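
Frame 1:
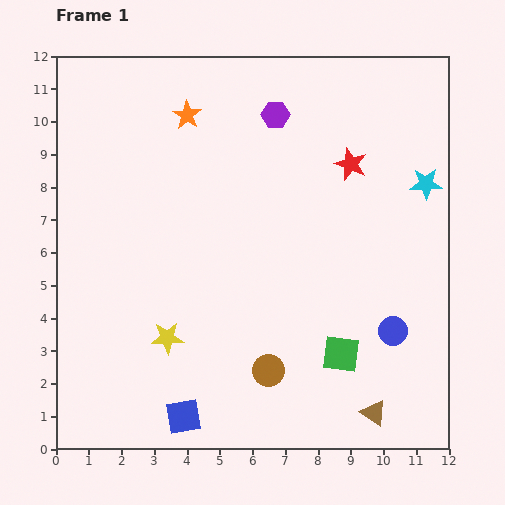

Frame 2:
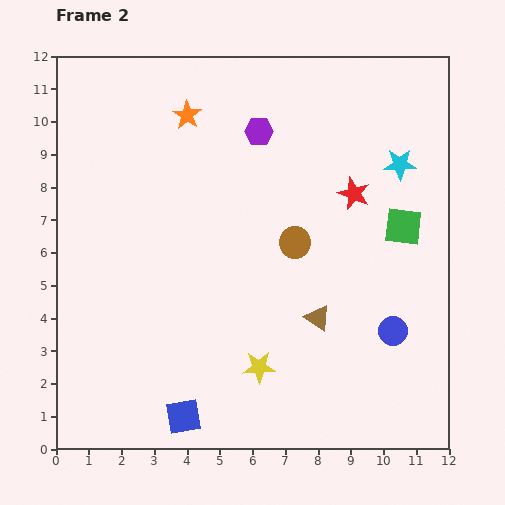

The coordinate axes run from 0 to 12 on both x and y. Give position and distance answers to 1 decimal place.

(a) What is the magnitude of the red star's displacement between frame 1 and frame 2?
0.9

The red star moved from (9.0, 8.7) to (9.1, 7.8), a distance of √(0.1² + 0.9²) ≈ 0.9.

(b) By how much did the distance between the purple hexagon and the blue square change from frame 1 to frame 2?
-0.6

Distance in frame 1: 9.6. Distance in frame 2: 9.0.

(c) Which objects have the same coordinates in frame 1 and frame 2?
the blue square, the blue circle, the orange star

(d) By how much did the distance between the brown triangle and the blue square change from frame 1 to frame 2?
-0.7

Distance in frame 1: 5.8. Distance in frame 2: 5.1.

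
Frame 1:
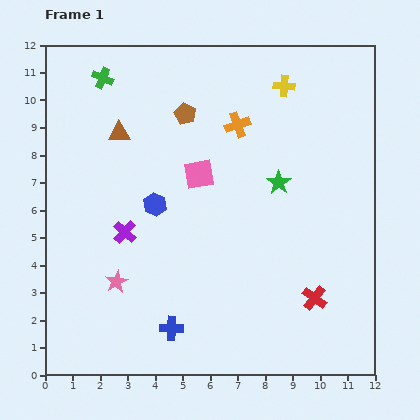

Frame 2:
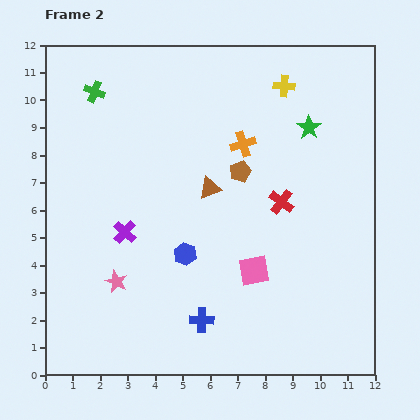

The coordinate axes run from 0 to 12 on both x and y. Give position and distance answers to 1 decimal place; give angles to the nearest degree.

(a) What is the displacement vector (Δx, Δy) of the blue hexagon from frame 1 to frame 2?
(1.1, -1.8)

The blue hexagon was at (4.0, 6.2) in frame 1 and (5.1, 4.4) in frame 2.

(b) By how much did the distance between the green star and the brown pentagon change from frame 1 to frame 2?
-1.2

Distance in frame 1: 4.2. Distance in frame 2: 3.0.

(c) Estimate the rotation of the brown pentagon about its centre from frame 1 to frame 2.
24° clockwise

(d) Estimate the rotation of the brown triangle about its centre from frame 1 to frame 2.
20° counter-clockwise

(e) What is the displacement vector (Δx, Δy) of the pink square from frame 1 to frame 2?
(2.0, -3.5)

The pink square was at (5.6, 7.3) in frame 1 and (7.6, 3.8) in frame 2.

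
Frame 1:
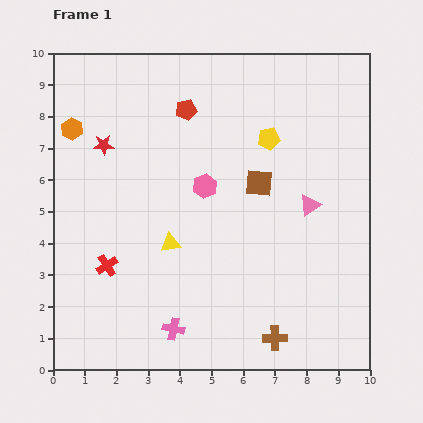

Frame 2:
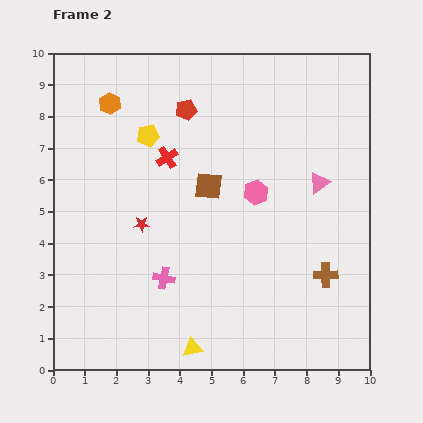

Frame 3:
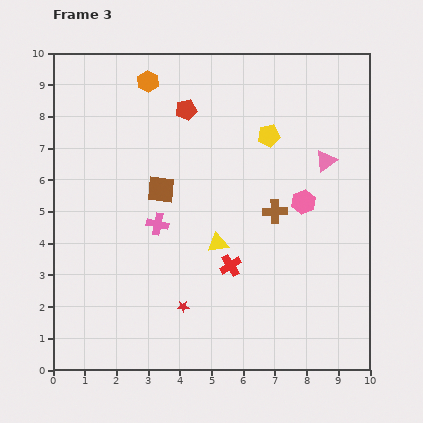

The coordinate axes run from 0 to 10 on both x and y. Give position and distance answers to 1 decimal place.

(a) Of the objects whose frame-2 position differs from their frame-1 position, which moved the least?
the pink triangle

(moved 0.8)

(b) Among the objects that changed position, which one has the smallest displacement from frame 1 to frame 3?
the yellow pentagon

(moved 0.1)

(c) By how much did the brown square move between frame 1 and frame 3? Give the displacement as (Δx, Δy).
(-3.1, -0.2)

The brown square was at (6.5, 5.9) in frame 1 and (3.4, 5.7) in frame 3.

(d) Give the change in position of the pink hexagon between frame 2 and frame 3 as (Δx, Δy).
(1.5, -0.3)

The pink hexagon was at (6.4, 5.6) in frame 2 and (7.9, 5.3) in frame 3.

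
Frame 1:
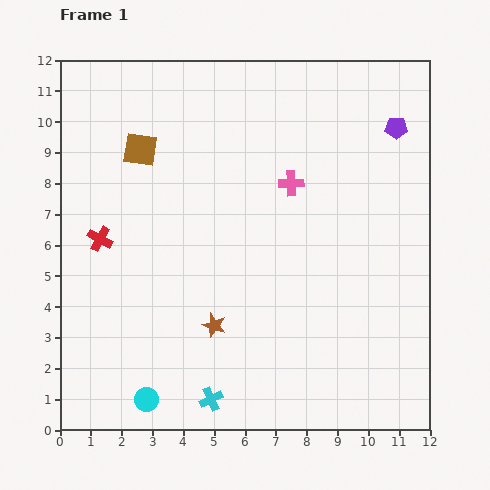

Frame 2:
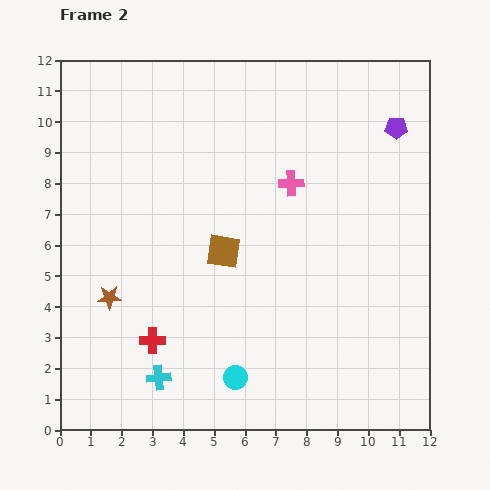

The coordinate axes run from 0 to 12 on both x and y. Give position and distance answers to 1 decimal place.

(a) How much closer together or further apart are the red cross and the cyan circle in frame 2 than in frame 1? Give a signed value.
-2.4

Distance in frame 1: 5.4. Distance in frame 2: 3.0.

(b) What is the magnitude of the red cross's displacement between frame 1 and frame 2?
3.7

The red cross moved from (1.3, 6.2) to (3.0, 2.9), a distance of √(1.7² + 3.3²) ≈ 3.7.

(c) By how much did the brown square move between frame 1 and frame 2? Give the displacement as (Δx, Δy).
(2.7, -3.3)

The brown square was at (2.6, 9.1) in frame 1 and (5.3, 5.8) in frame 2.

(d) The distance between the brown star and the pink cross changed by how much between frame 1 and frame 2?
+1.8

Distance in frame 1: 5.2. Distance in frame 2: 7.0.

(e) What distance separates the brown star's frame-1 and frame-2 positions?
3.5

The brown star moved from (5.0, 3.4) to (1.6, 4.3), a distance of √(3.4² + 0.9²) ≈ 3.5.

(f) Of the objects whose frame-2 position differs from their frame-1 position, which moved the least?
the cyan cross

(moved 1.8)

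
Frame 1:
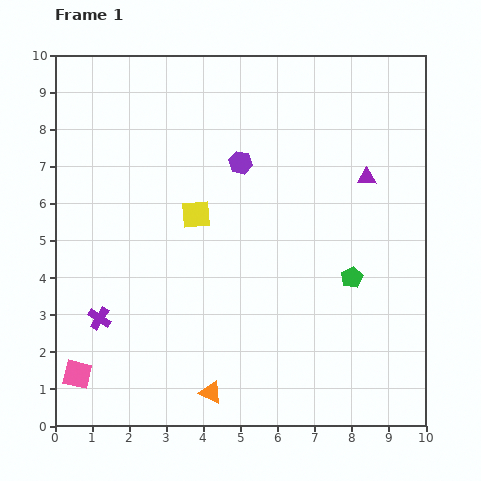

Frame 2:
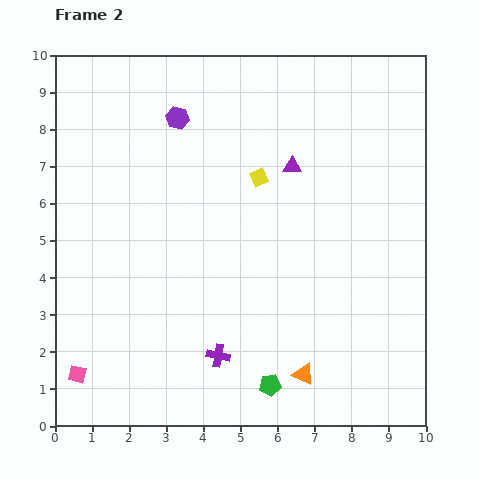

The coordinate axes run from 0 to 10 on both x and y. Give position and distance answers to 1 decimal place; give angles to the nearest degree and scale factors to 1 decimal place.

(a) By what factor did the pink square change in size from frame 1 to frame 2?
0.6×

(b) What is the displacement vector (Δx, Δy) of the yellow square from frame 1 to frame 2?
(1.7, 1.0)

The yellow square was at (3.8, 5.7) in frame 1 and (5.5, 6.7) in frame 2.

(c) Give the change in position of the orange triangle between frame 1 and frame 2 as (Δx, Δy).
(2.5, 0.5)

The orange triangle was at (4.2, 0.9) in frame 1 and (6.7, 1.4) in frame 2.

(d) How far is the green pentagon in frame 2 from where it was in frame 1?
3.6

The green pentagon moved from (8.0, 4.0) to (5.8, 1.1), a distance of √(2.2² + 2.9²) ≈ 3.6.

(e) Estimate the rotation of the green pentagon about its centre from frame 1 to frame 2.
19° clockwise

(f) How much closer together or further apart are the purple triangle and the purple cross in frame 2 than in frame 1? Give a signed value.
-2.6

Distance in frame 1: 8.1. Distance in frame 2: 5.5.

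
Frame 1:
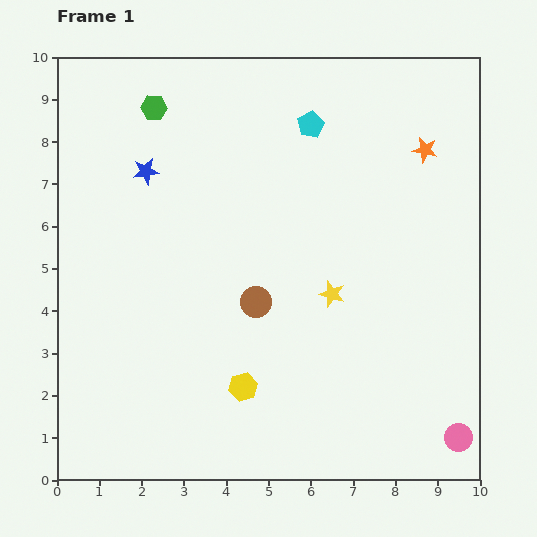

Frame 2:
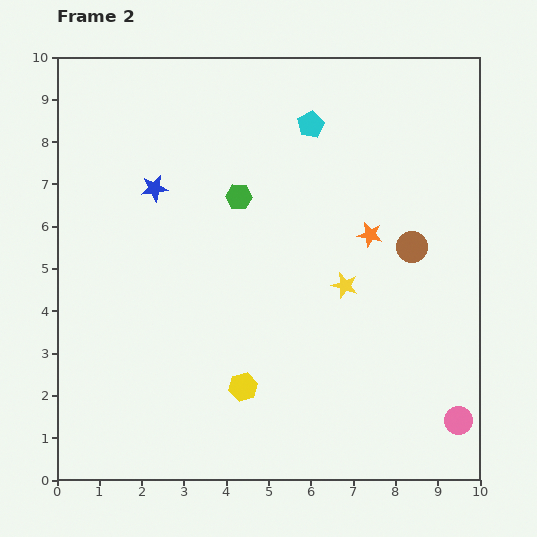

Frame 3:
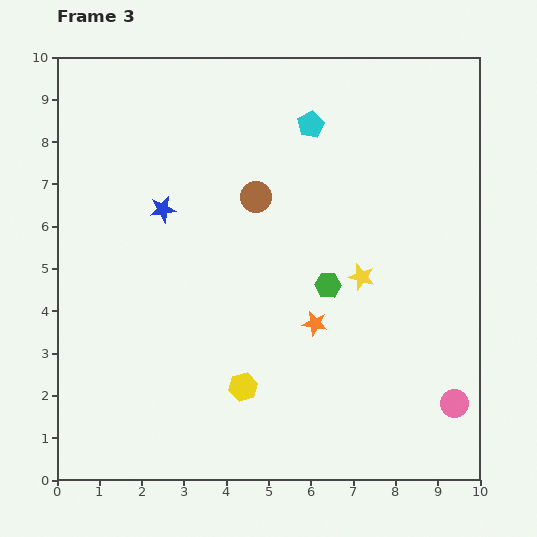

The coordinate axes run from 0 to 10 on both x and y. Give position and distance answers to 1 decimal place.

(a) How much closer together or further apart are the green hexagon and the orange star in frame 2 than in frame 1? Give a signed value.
-3.3

Distance in frame 1: 6.5. Distance in frame 2: 3.2.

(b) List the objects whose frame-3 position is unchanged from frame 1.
the yellow hexagon, the cyan pentagon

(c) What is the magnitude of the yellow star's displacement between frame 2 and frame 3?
0.4

The yellow star moved from (6.8, 4.6) to (7.2, 4.8), a distance of √(0.4² + 0.2²) ≈ 0.4.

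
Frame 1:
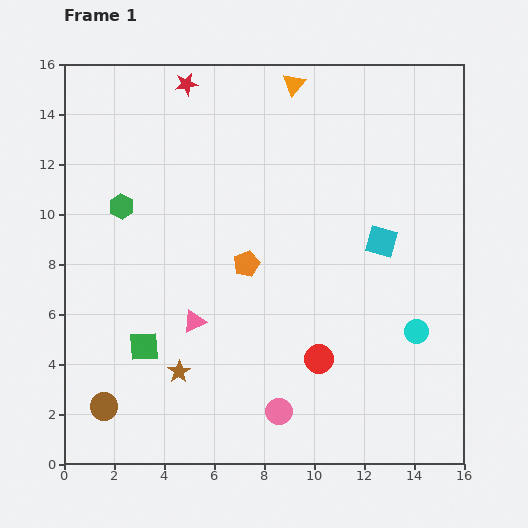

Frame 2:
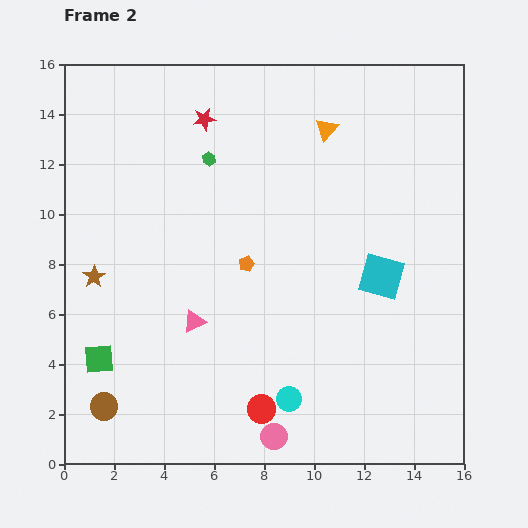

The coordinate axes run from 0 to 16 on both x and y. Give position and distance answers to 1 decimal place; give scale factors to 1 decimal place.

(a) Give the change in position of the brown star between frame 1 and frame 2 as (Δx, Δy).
(-3.4, 3.8)

The brown star was at (4.6, 3.7) in frame 1 and (1.2, 7.5) in frame 2.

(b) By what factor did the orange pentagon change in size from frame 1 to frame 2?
0.6×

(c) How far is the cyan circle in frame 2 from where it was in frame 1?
5.8

The cyan circle moved from (14.1, 5.3) to (9.0, 2.6), a distance of √(5.1² + 2.7²) ≈ 5.8.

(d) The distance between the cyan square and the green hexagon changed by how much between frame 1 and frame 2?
-2.2

Distance in frame 1: 10.5. Distance in frame 2: 8.3.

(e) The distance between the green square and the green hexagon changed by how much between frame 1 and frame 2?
+3.4

Distance in frame 1: 5.7. Distance in frame 2: 9.1.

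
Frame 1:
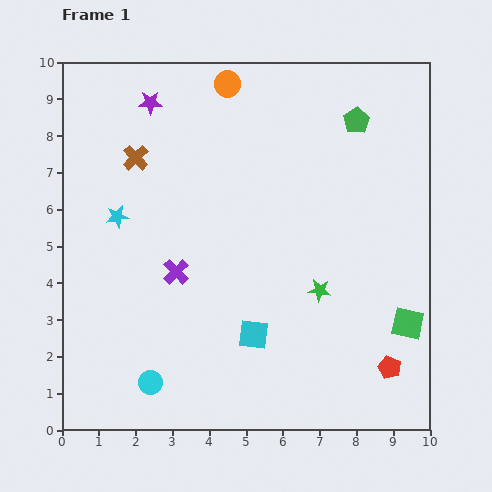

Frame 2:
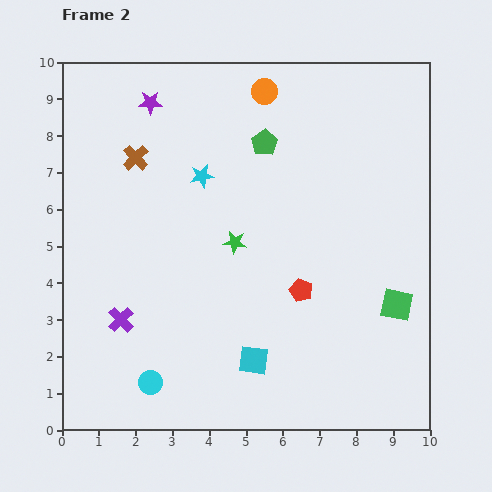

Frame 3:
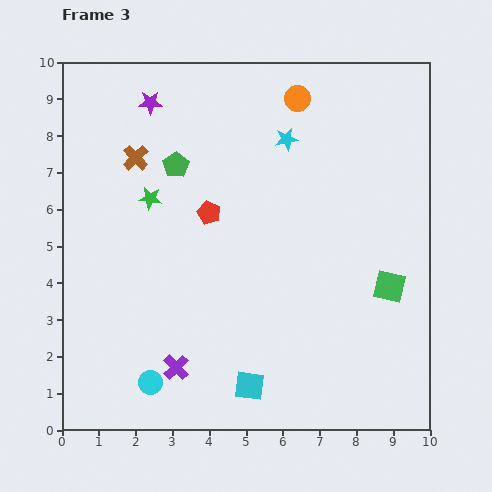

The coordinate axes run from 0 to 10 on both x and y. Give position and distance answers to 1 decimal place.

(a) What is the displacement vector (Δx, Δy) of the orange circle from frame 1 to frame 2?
(1.0, -0.2)

The orange circle was at (4.5, 9.4) in frame 1 and (5.5, 9.2) in frame 2.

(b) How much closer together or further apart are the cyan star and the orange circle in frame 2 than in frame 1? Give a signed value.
-1.8

Distance in frame 1: 4.7. Distance in frame 2: 2.9.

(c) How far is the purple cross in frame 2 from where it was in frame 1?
2.0

The purple cross moved from (3.1, 4.3) to (1.6, 3.0), a distance of √(1.5² + 1.3²) ≈ 2.0.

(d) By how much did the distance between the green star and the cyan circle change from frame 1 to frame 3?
-0.2

Distance in frame 1: 5.2. Distance in frame 3: 5.0.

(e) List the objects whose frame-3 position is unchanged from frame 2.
the brown cross, the cyan circle, the purple star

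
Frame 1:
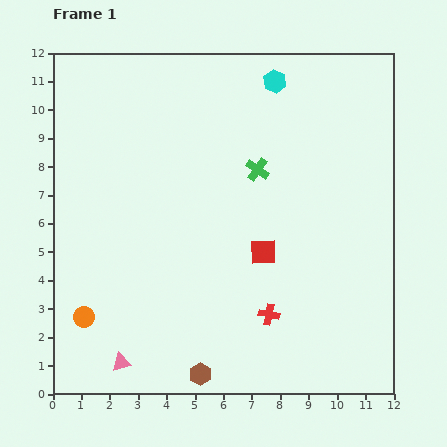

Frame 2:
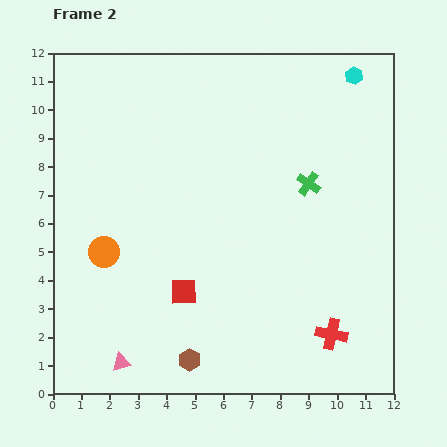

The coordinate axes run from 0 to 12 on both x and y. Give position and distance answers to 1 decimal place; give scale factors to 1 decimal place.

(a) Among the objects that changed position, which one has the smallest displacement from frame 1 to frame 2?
the brown hexagon

(moved 0.6)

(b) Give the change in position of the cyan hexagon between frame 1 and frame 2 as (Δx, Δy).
(2.8, 0.2)

The cyan hexagon was at (7.8, 11.0) in frame 1 and (10.6, 11.2) in frame 2.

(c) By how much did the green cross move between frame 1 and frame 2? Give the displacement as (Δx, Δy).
(1.8, -0.5)

The green cross was at (7.2, 7.9) in frame 1 and (9.0, 7.4) in frame 2.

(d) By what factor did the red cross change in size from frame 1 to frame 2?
1.5×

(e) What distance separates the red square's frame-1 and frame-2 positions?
3.1

The red square moved from (7.4, 5.0) to (4.6, 3.6), a distance of √(2.8² + 1.4²) ≈ 3.1.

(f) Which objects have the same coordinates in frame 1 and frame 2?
the pink triangle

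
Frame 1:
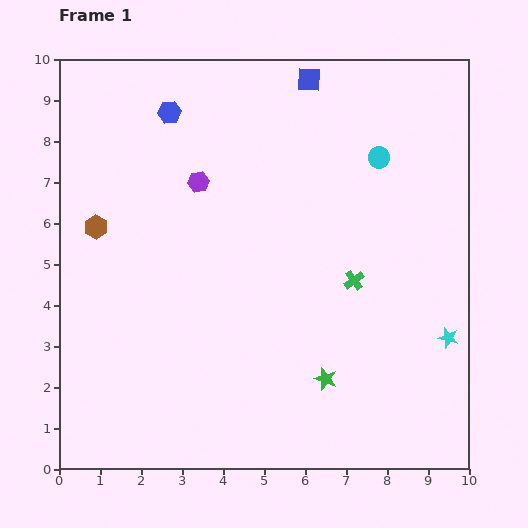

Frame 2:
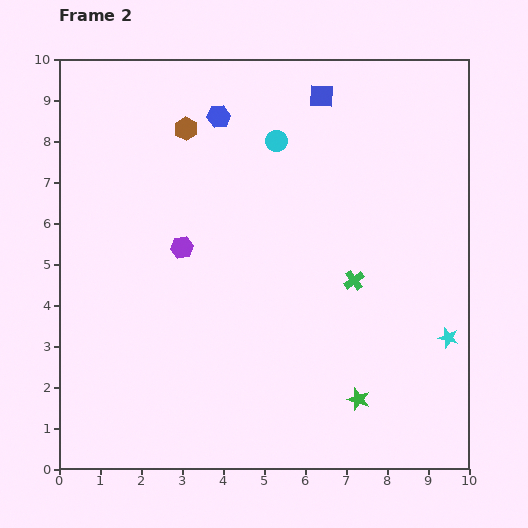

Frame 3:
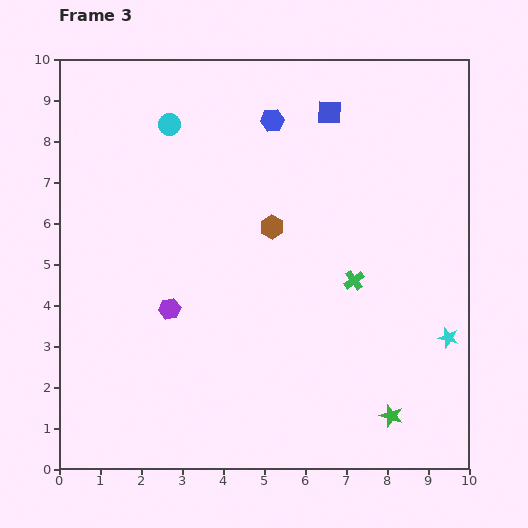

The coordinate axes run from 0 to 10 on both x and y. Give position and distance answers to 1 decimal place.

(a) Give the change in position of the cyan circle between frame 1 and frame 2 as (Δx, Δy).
(-2.5, 0.4)

The cyan circle was at (7.8, 7.6) in frame 1 and (5.3, 8.0) in frame 2.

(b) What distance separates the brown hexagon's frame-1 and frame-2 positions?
3.3

The brown hexagon moved from (0.9, 5.9) to (3.1, 8.3), a distance of √(2.2² + 2.4²) ≈ 3.3.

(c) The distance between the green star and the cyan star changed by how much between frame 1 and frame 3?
-0.8

Distance in frame 1: 3.2. Distance in frame 3: 2.4.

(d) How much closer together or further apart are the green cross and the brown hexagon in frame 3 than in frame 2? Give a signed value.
-3.1

Distance in frame 2: 5.5. Distance in frame 3: 2.4.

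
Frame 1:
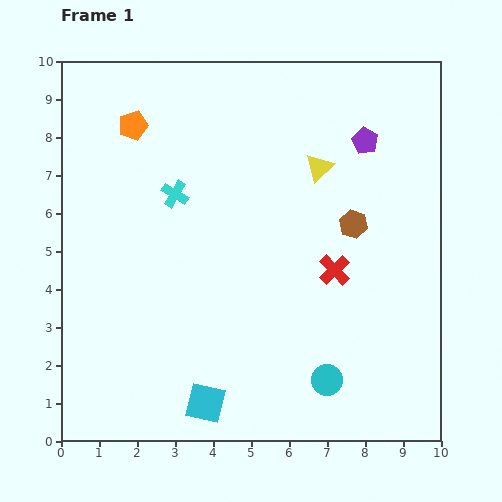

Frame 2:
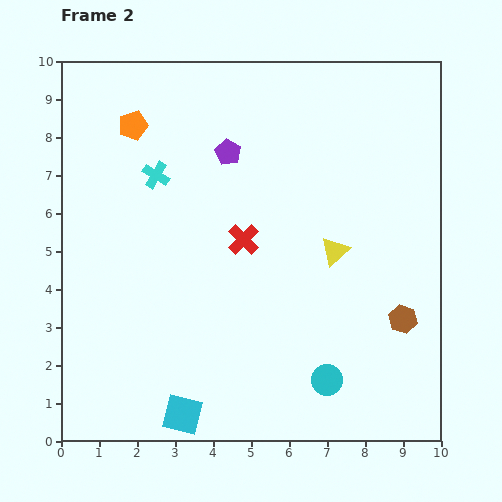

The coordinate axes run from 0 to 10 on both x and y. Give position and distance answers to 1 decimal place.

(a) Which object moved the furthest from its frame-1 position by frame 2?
the purple pentagon

(moved 3.6; next 2.8)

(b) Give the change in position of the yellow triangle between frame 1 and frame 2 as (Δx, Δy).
(0.4, -2.2)

The yellow triangle was at (6.8, 7.2) in frame 1 and (7.2, 5.0) in frame 2.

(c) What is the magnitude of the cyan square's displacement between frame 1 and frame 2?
0.7

The cyan square moved from (3.8, 1.0) to (3.2, 0.7), a distance of √(0.6² + 0.3²) ≈ 0.7.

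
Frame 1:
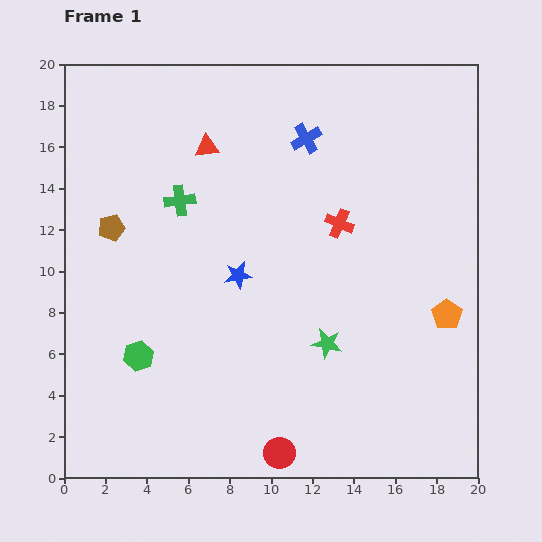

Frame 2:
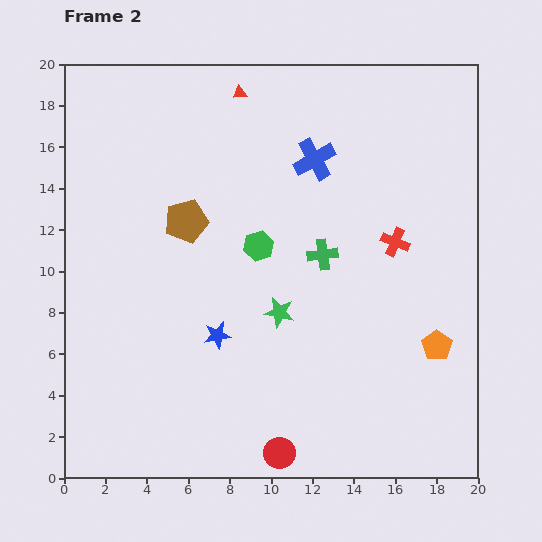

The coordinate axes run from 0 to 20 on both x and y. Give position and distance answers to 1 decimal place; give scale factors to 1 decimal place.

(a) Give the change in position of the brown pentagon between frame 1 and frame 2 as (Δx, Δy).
(3.6, 0.3)

The brown pentagon was at (2.3, 12.1) in frame 1 and (5.9, 12.4) in frame 2.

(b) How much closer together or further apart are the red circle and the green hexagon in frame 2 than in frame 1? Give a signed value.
+1.7

Distance in frame 1: 8.3. Distance in frame 2: 10.0.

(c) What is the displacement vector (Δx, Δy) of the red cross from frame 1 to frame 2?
(2.7, -0.9)

The red cross was at (13.3, 12.3) in frame 1 and (16.0, 11.4) in frame 2.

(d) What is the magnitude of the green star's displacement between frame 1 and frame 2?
2.7

The green star moved from (12.7, 6.5) to (10.4, 8.0), a distance of √(2.3² + 1.5²) ≈ 2.7.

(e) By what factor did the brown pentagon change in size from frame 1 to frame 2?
1.6×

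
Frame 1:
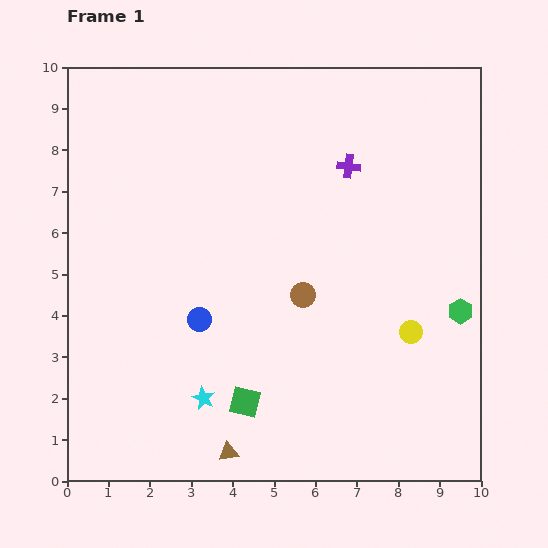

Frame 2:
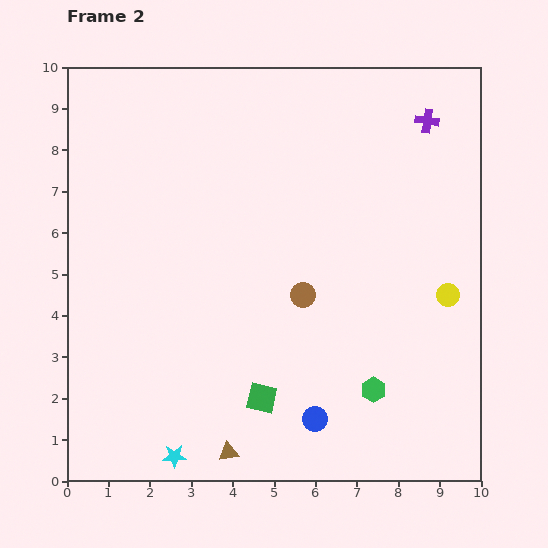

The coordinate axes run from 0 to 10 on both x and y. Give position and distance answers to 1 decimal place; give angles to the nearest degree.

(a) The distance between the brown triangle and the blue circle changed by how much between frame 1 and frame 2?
-1.1

Distance in frame 1: 3.3. Distance in frame 2: 2.2.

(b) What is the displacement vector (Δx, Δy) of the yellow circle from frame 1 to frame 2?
(0.9, 0.9)

The yellow circle was at (8.3, 3.6) in frame 1 and (9.2, 4.5) in frame 2.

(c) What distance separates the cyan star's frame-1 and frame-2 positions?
1.6

The cyan star moved from (3.3, 2.0) to (2.6, 0.6), a distance of √(0.7² + 1.4²) ≈ 1.6.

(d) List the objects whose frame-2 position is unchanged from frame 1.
the brown circle, the brown triangle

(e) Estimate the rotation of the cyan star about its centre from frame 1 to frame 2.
27° counter-clockwise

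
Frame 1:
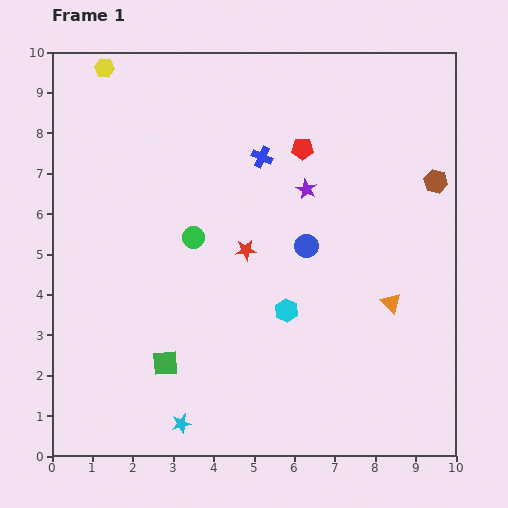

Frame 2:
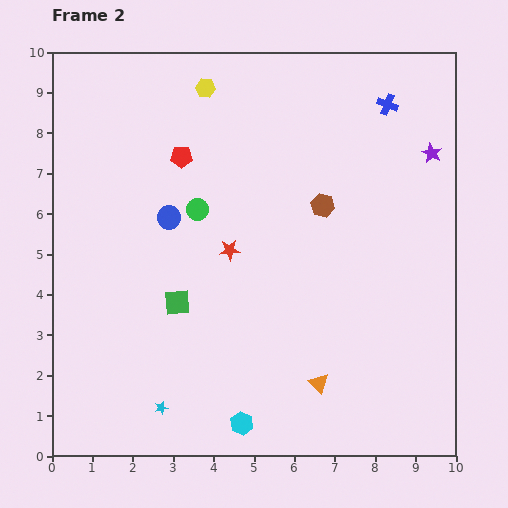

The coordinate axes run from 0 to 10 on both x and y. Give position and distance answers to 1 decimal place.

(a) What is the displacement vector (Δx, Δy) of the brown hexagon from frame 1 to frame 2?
(-2.8, -0.6)

The brown hexagon was at (9.5, 6.8) in frame 1 and (6.7, 6.2) in frame 2.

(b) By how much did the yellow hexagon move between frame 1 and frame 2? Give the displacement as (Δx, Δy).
(2.5, -0.5)

The yellow hexagon was at (1.3, 9.6) in frame 1 and (3.8, 9.1) in frame 2.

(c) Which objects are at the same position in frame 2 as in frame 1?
none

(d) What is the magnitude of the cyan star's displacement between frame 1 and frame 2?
0.6

The cyan star moved from (3.2, 0.8) to (2.7, 1.2), a distance of √(0.5² + 0.4²) ≈ 0.6.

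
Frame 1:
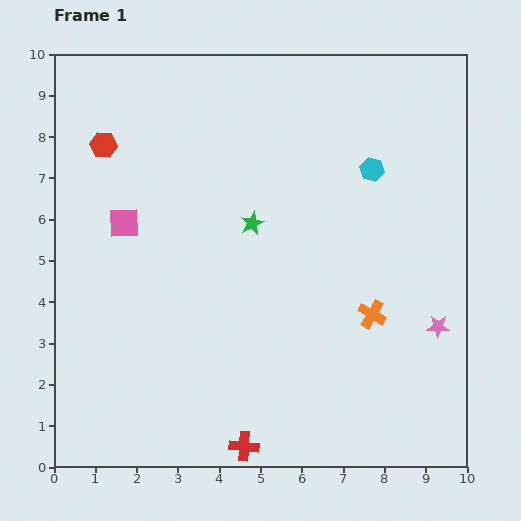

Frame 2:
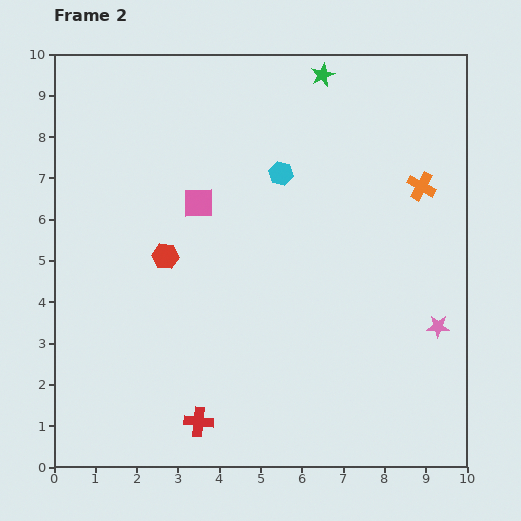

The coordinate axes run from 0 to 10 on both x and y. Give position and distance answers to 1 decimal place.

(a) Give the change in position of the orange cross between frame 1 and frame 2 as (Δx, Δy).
(1.2, 3.1)

The orange cross was at (7.7, 3.7) in frame 1 and (8.9, 6.8) in frame 2.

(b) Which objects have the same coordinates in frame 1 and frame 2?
the pink star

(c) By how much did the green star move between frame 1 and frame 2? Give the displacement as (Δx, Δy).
(1.7, 3.6)

The green star was at (4.8, 5.9) in frame 1 and (6.5, 9.5) in frame 2.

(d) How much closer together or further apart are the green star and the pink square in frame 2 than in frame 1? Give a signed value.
+1.2

Distance in frame 1: 3.1. Distance in frame 2: 4.3.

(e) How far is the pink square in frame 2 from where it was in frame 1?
1.9

The pink square moved from (1.7, 5.9) to (3.5, 6.4), a distance of √(1.8² + 0.5²) ≈ 1.9.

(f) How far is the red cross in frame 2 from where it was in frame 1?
1.3

The red cross moved from (4.6, 0.5) to (3.5, 1.1), a distance of √(1.1² + 0.6²) ≈ 1.3.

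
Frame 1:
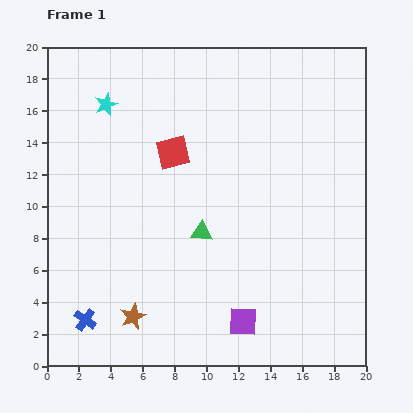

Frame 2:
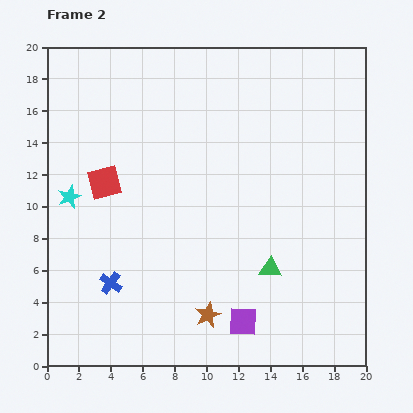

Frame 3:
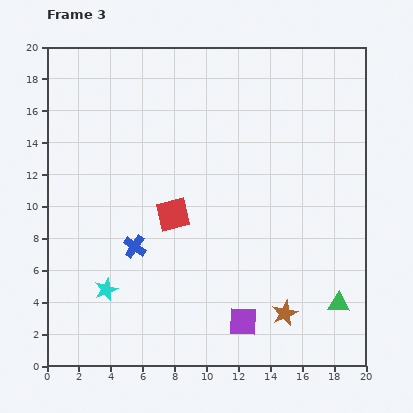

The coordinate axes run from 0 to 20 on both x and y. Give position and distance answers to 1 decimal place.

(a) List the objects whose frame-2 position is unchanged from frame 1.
the purple square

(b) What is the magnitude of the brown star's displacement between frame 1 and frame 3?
9.5

The brown star moved from (5.4, 3.1) to (14.9, 3.3), a distance of √(9.5² + 0.2²) ≈ 9.5.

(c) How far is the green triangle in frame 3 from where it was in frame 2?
4.8

The green triangle moved from (14.0, 6.1) to (18.3, 3.9), a distance of √(4.3² + 2.2²) ≈ 4.8.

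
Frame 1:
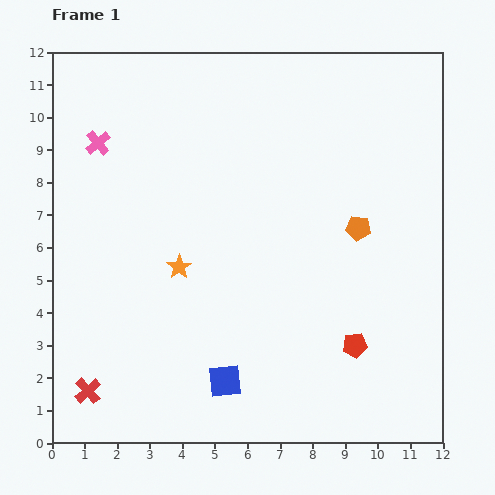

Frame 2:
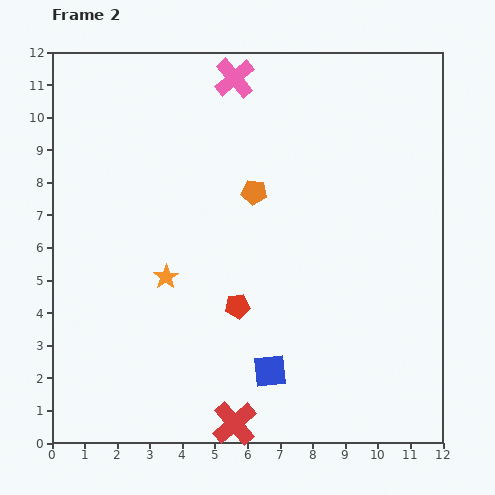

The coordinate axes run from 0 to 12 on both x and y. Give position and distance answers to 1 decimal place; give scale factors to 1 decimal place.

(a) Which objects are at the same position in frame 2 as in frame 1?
none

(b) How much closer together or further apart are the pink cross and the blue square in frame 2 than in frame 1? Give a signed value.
+0.8

Distance in frame 1: 8.3. Distance in frame 2: 9.1.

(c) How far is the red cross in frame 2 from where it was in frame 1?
4.6

The red cross moved from (1.1, 1.6) to (5.6, 0.6), a distance of √(4.5² + 1.0²) ≈ 4.6.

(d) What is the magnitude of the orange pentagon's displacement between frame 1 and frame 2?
3.4

The orange pentagon moved from (9.4, 6.6) to (6.2, 7.7), a distance of √(3.2² + 1.1²) ≈ 3.4.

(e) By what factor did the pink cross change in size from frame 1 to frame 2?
1.6×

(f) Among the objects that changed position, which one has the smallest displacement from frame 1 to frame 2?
the orange star

(moved 0.5)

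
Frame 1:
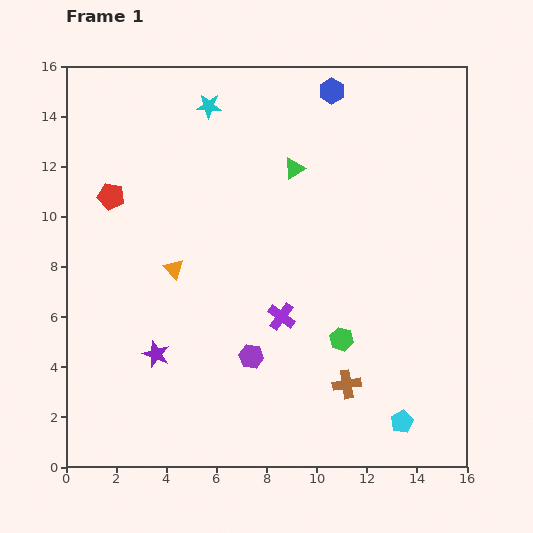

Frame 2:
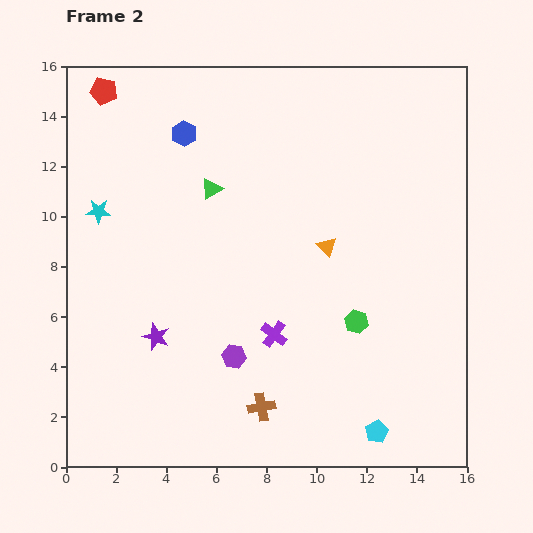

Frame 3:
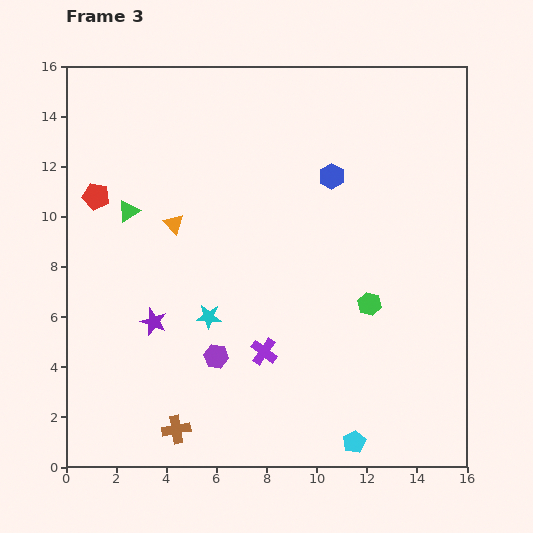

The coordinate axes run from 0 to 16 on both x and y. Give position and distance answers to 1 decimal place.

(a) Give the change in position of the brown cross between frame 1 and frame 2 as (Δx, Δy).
(-3.4, -0.9)

The brown cross was at (11.2, 3.3) in frame 1 and (7.8, 2.4) in frame 2.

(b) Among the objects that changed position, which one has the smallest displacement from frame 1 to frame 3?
the red pentagon

(moved 0.6)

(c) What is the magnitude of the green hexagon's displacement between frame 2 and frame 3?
0.9

The green hexagon moved from (11.6, 5.8) to (12.1, 6.5), a distance of √(0.5² + 0.7²) ≈ 0.9.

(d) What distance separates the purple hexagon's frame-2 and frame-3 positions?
0.7

The purple hexagon moved from (6.7, 4.4) to (6.0, 4.4), a distance of √(0.7² + 0.0²) ≈ 0.7.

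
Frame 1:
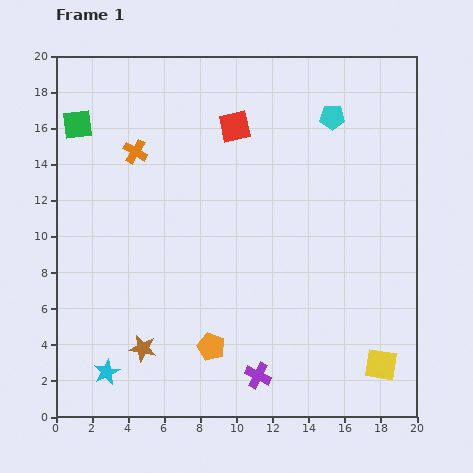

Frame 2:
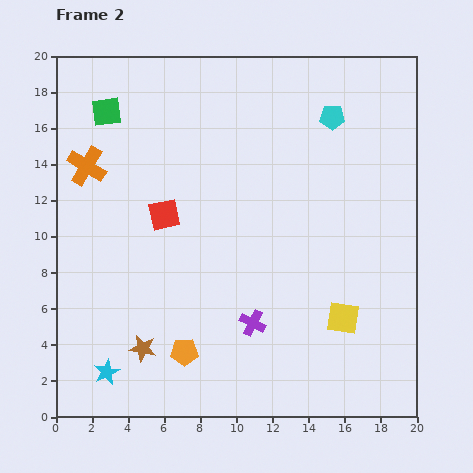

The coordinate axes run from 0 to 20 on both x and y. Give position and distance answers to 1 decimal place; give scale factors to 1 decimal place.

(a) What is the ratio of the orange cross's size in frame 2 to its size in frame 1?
1.6×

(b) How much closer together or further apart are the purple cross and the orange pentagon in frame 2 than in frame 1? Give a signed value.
+1.0

Distance in frame 1: 3.1. Distance in frame 2: 4.1.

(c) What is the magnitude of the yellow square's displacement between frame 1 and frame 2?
3.3

The yellow square moved from (18.0, 2.9) to (15.9, 5.5), a distance of √(2.1² + 2.6²) ≈ 3.3.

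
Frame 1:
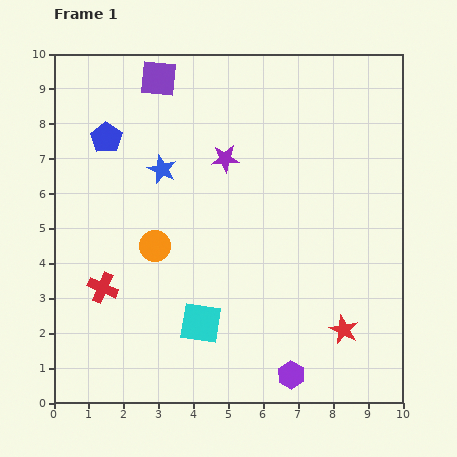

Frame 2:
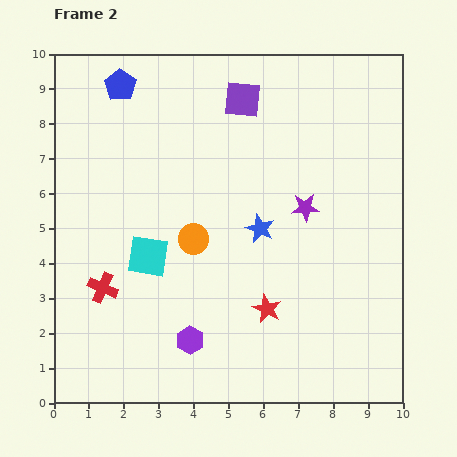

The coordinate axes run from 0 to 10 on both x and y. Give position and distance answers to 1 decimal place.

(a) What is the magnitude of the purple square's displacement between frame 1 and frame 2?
2.5

The purple square moved from (3.0, 9.3) to (5.4, 8.7), a distance of √(2.4² + 0.6²) ≈ 2.5.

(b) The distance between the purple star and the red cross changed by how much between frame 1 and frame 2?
+1.1

Distance in frame 1: 5.1. Distance in frame 2: 6.2.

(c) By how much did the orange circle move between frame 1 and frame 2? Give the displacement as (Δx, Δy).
(1.1, 0.2)

The orange circle was at (2.9, 4.5) in frame 1 and (4.0, 4.7) in frame 2.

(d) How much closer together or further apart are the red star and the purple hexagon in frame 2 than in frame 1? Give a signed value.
+0.4

Distance in frame 1: 2.0. Distance in frame 2: 2.4.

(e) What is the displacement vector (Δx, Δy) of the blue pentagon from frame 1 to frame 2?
(0.4, 1.5)

The blue pentagon was at (1.5, 7.6) in frame 1 and (1.9, 9.1) in frame 2.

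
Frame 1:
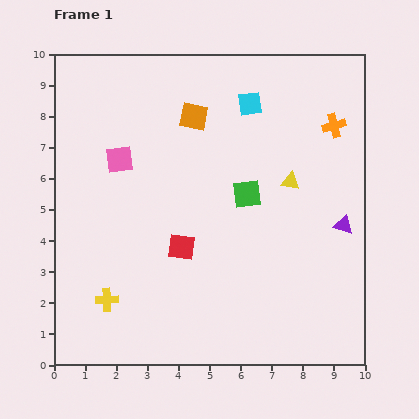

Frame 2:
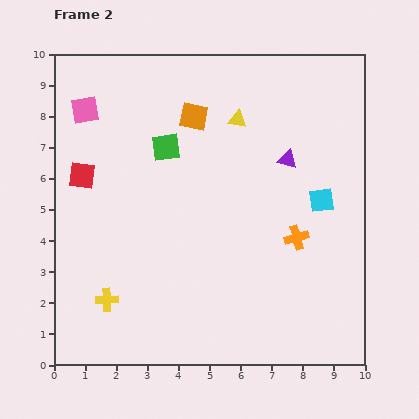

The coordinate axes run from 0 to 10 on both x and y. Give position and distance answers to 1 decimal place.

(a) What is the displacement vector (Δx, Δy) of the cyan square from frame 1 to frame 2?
(2.3, -3.1)

The cyan square was at (6.3, 8.4) in frame 1 and (8.6, 5.3) in frame 2.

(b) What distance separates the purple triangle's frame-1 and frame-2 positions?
2.8

The purple triangle moved from (9.3, 4.5) to (7.5, 6.6), a distance of √(1.8² + 2.1²) ≈ 2.8.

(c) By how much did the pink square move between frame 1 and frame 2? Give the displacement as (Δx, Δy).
(-1.1, 1.6)

The pink square was at (2.1, 6.6) in frame 1 and (1.0, 8.2) in frame 2.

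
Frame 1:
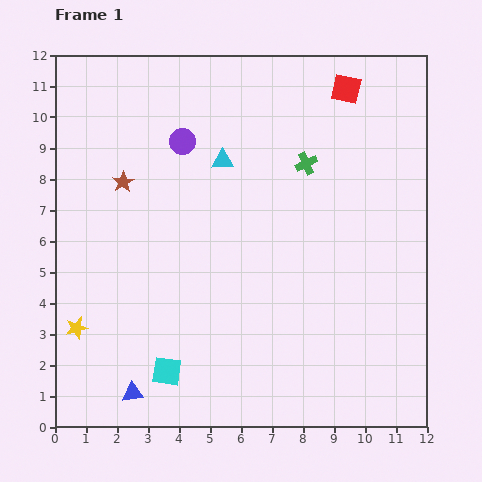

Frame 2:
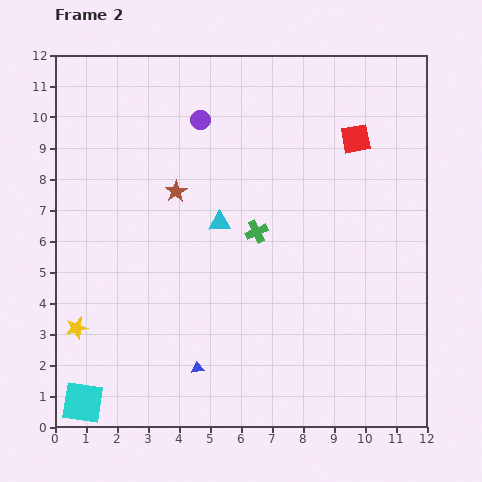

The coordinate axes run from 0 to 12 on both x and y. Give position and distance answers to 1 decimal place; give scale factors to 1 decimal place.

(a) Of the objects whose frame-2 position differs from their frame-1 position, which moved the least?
the purple circle

(moved 0.9)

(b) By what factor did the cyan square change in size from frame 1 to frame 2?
1.4×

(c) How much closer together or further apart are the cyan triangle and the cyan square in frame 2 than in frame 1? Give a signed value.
+0.3

Distance in frame 1: 7.0. Distance in frame 2: 7.3.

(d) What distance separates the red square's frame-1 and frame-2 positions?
1.6

The red square moved from (9.4, 10.9) to (9.7, 9.3), a distance of √(0.3² + 1.6²) ≈ 1.6.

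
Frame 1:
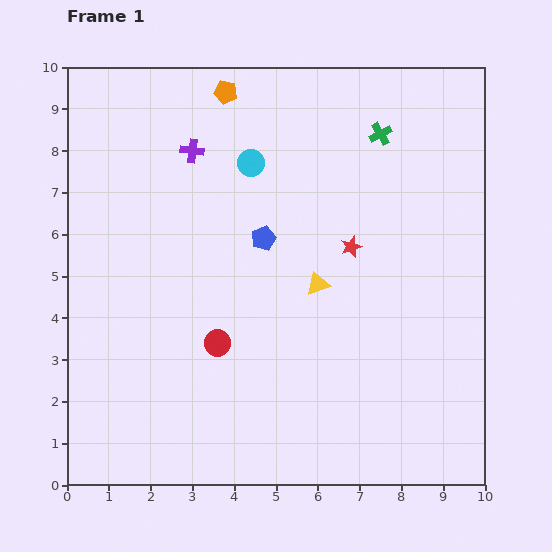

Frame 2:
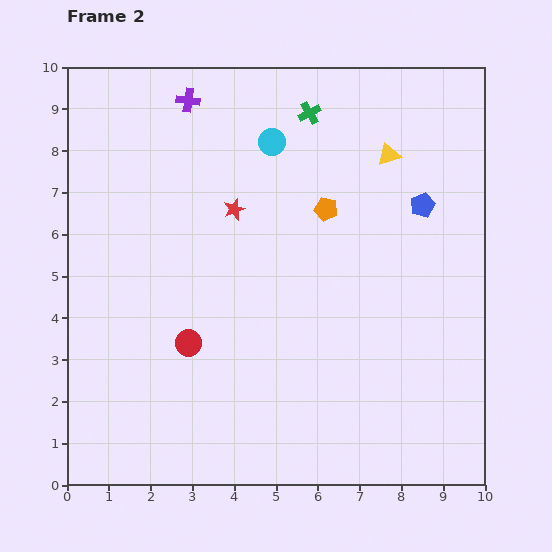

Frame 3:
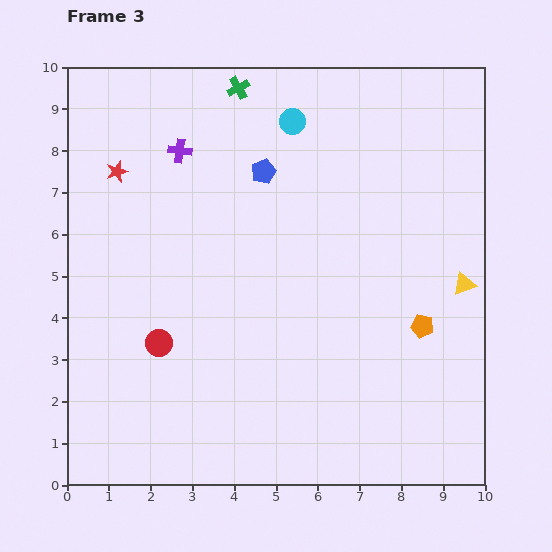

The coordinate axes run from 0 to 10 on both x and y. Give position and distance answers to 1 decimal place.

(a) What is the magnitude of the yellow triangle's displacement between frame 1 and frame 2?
3.5

The yellow triangle moved from (6.0, 4.8) to (7.7, 7.9), a distance of √(1.7² + 3.1²) ≈ 3.5.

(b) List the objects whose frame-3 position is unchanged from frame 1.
none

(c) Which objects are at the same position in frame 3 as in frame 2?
none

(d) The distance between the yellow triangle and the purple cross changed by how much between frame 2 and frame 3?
+2.5

Distance in frame 2: 5.0. Distance in frame 3: 7.5.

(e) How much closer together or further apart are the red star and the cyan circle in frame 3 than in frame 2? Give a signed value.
+2.6

Distance in frame 2: 1.8. Distance in frame 3: 4.4.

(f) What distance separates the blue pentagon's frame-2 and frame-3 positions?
3.9

The blue pentagon moved from (8.5, 6.7) to (4.7, 7.5), a distance of √(3.8² + 0.8²) ≈ 3.9.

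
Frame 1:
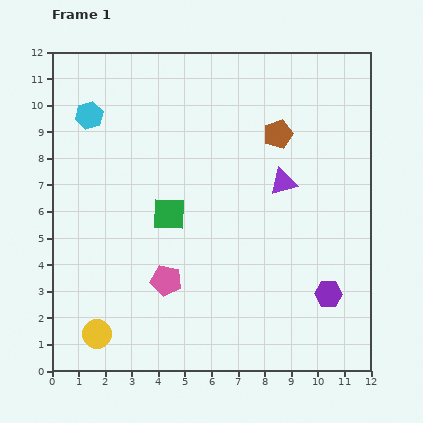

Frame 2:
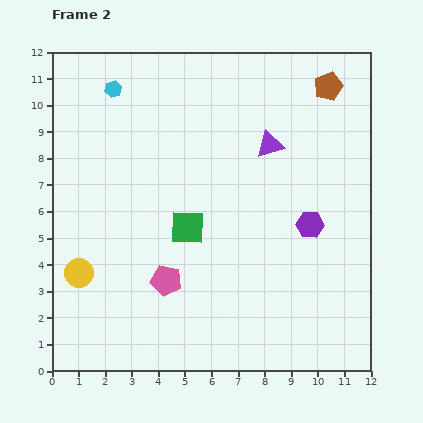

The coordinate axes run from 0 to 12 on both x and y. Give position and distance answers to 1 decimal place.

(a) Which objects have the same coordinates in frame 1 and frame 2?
the pink pentagon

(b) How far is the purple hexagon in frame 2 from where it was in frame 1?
2.7

The purple hexagon moved from (10.4, 2.9) to (9.7, 5.5), a distance of √(0.7² + 2.6²) ≈ 2.7.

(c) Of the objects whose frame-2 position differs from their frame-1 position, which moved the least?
the green square

(moved 0.9)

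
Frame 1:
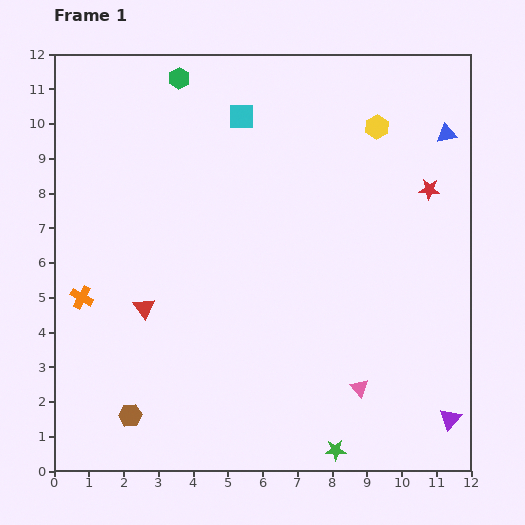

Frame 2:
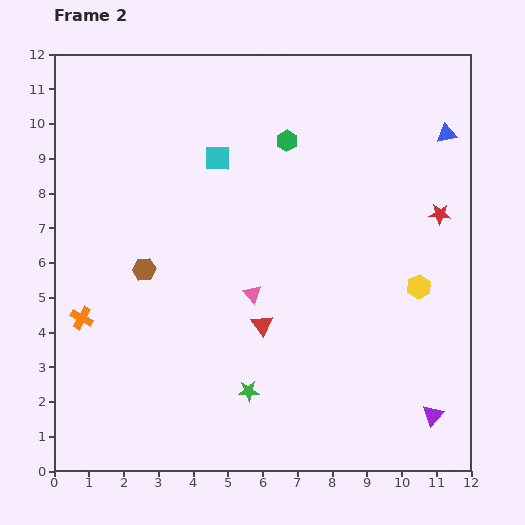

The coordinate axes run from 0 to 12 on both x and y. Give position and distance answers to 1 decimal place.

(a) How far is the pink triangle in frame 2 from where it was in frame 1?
4.1

The pink triangle moved from (8.8, 2.4) to (5.7, 5.1), a distance of √(3.1² + 2.7²) ≈ 4.1.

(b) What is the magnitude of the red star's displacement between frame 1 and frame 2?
0.8

The red star moved from (10.8, 8.1) to (11.1, 7.4), a distance of √(0.3² + 0.7²) ≈ 0.8.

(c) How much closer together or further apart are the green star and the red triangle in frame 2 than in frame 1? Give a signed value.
-5.0

Distance in frame 1: 6.9. Distance in frame 2: 1.9.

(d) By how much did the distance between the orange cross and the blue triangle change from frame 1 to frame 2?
+0.3

Distance in frame 1: 11.5. Distance in frame 2: 11.8.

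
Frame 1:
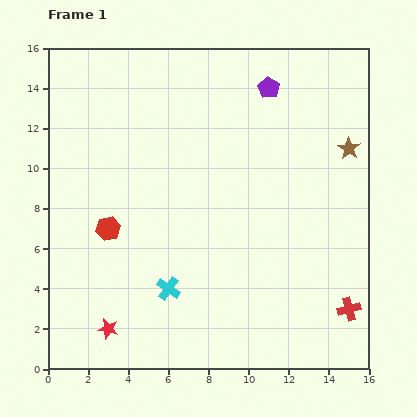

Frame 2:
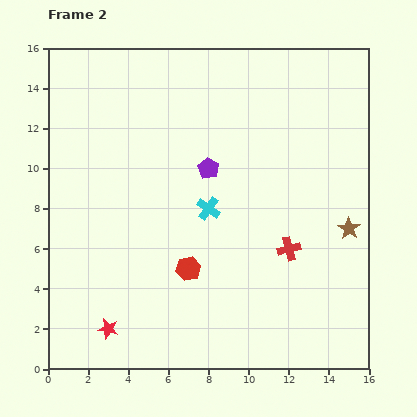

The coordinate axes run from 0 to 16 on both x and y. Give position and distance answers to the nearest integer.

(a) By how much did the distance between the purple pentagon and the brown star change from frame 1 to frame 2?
+3

Distance in frame 1: 5. Distance in frame 2: 8.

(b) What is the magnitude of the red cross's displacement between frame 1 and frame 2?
4

The red cross moved from (15, 3) to (12, 6), a distance of √(3² + 3²) ≈ 4.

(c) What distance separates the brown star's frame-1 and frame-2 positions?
4

The brown star moved from (15, 11) to (15, 7), a distance of √(0² + 4²) ≈ 4.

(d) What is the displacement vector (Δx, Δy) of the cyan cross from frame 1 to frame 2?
(2, 4)

The cyan cross was at (6, 4) in frame 1 and (8, 8) in frame 2.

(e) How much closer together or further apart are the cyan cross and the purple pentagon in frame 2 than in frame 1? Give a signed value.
-9

Distance in frame 1: 11. Distance in frame 2: 2.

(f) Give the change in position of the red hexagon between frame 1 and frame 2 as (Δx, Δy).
(4, -2)

The red hexagon was at (3, 7) in frame 1 and (7, 5) in frame 2.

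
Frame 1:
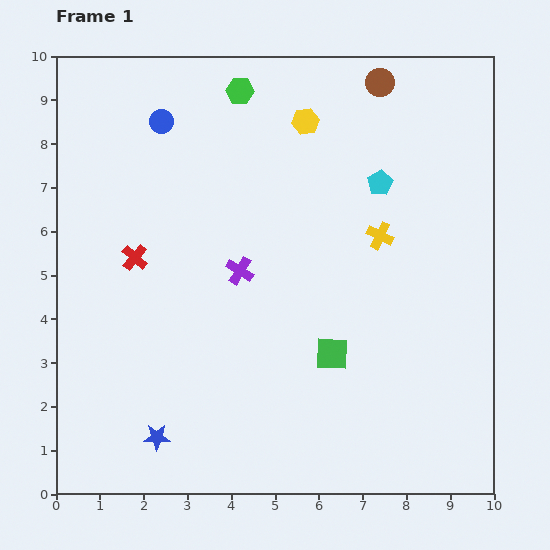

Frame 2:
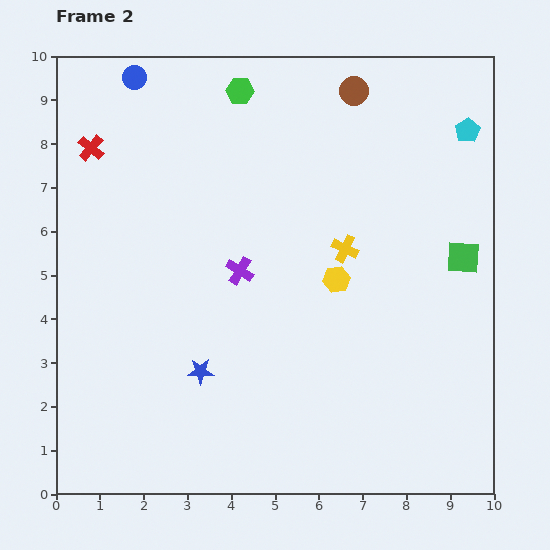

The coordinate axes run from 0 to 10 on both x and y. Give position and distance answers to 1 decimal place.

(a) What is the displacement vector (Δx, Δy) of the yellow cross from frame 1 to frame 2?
(-0.8, -0.3)

The yellow cross was at (7.4, 5.9) in frame 1 and (6.6, 5.6) in frame 2.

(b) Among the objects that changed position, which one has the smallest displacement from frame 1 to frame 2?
the brown circle

(moved 0.6)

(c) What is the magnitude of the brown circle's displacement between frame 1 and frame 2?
0.6

The brown circle moved from (7.4, 9.4) to (6.8, 9.2), a distance of √(0.6² + 0.2²) ≈ 0.6.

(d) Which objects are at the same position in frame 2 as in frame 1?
the purple cross, the green hexagon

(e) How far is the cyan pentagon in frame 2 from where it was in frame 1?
2.3

The cyan pentagon moved from (7.4, 7.1) to (9.4, 8.3), a distance of √(2.0² + 1.2²) ≈ 2.3.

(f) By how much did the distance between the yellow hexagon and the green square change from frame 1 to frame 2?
-2.4

Distance in frame 1: 5.3. Distance in frame 2: 2.9.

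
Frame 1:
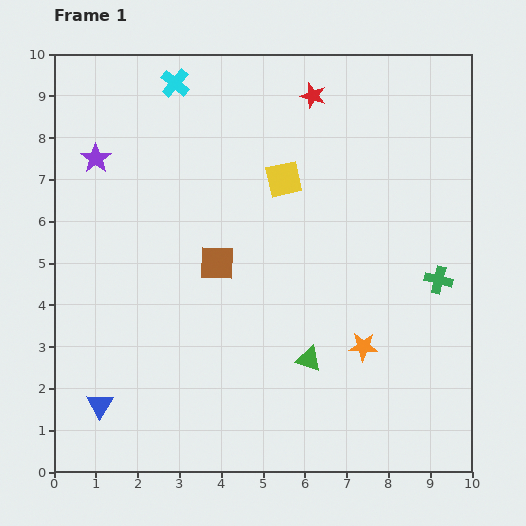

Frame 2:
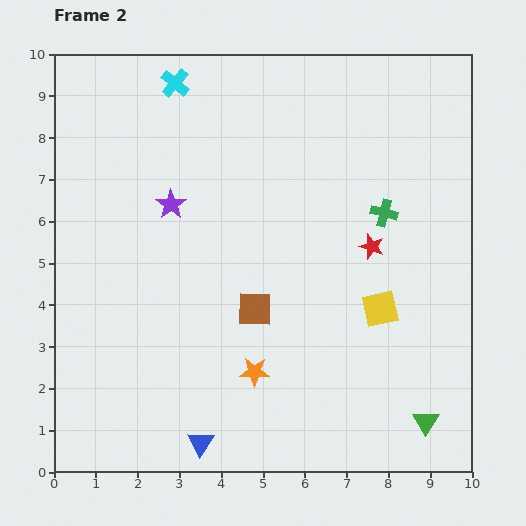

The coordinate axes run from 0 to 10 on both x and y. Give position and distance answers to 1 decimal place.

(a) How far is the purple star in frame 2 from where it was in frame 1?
2.1

The purple star moved from (1.0, 7.5) to (2.8, 6.4), a distance of √(1.8² + 1.1²) ≈ 2.1.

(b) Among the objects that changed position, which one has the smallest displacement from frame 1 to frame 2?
the brown square

(moved 1.4)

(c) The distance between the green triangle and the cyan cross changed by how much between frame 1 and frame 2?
+2.8

Distance in frame 1: 7.3. Distance in frame 2: 10.1.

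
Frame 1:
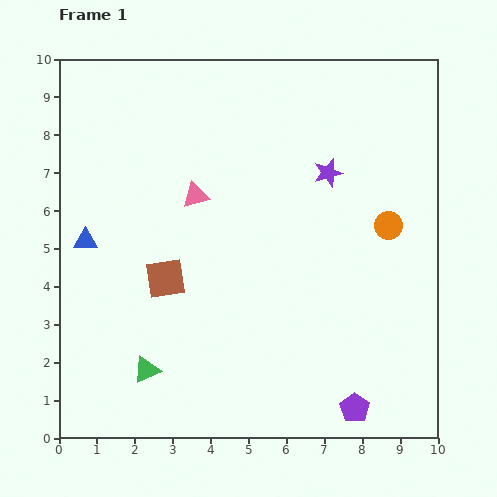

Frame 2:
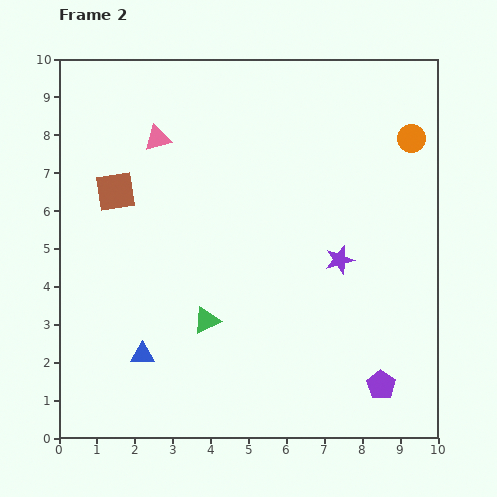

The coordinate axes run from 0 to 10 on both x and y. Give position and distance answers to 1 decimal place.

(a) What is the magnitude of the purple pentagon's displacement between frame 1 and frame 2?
0.9

The purple pentagon moved from (7.8, 0.8) to (8.5, 1.4), a distance of √(0.7² + 0.6²) ≈ 0.9.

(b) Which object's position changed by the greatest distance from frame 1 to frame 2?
the blue triangle

(moved 3.4; next 2.6)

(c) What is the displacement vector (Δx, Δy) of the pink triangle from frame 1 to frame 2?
(-1.0, 1.5)

The pink triangle was at (3.6, 6.4) in frame 1 and (2.6, 7.9) in frame 2.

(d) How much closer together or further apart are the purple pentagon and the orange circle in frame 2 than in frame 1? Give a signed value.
+1.6

Distance in frame 1: 4.9. Distance in frame 2: 6.5.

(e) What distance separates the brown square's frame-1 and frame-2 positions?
2.6

The brown square moved from (2.8, 4.2) to (1.5, 6.5), a distance of √(1.3² + 2.3²) ≈ 2.6.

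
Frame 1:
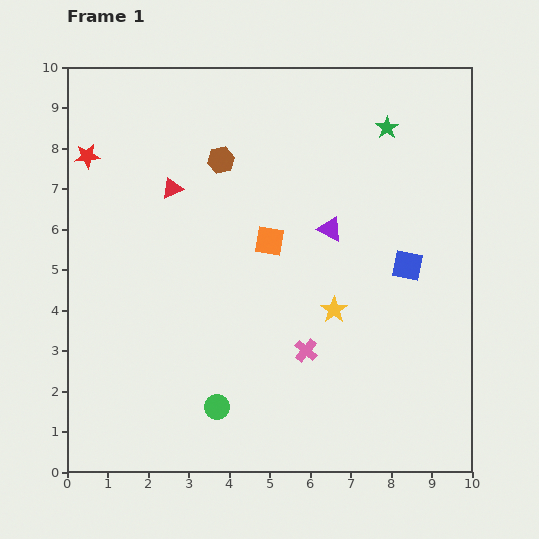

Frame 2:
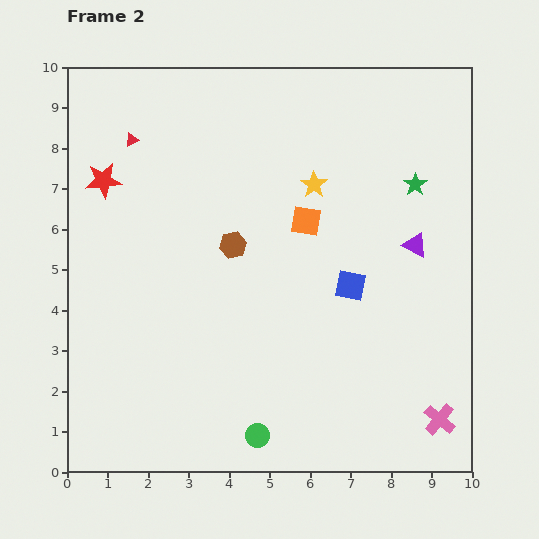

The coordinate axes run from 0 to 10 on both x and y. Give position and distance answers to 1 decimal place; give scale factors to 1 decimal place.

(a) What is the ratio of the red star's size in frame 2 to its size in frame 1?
1.4×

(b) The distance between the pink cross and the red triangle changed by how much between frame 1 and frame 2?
+5.1

Distance in frame 1: 5.2. Distance in frame 2: 10.3.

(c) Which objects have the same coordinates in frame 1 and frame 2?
none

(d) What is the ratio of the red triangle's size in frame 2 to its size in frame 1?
0.6×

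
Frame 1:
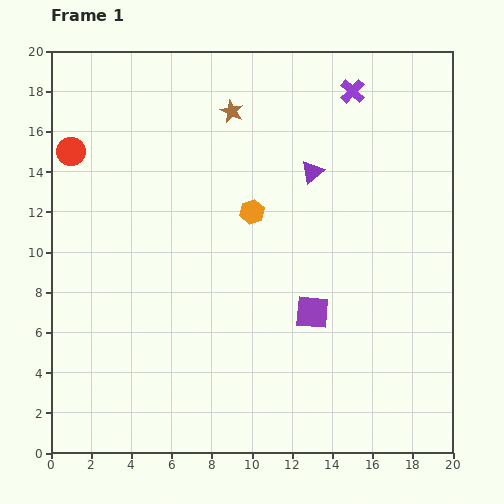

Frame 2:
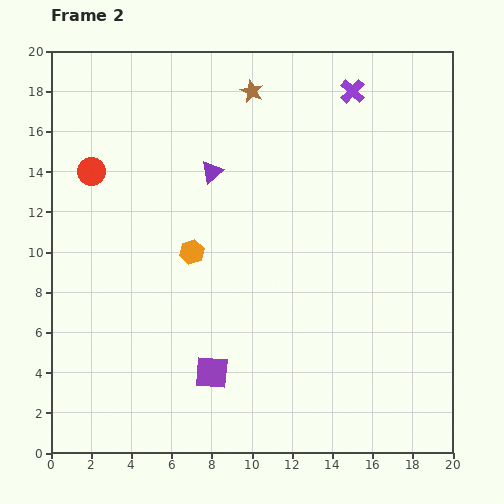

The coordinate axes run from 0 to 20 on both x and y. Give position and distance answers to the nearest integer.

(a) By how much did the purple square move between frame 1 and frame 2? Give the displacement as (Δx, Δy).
(-5, -3)

The purple square was at (13, 7) in frame 1 and (8, 4) in frame 2.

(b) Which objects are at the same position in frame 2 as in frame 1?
the purple cross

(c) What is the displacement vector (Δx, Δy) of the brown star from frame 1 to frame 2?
(1, 1)

The brown star was at (9, 17) in frame 1 and (10, 18) in frame 2.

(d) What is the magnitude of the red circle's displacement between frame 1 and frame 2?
1

The red circle moved from (1, 15) to (2, 14), a distance of √(1² + 1²) ≈ 1.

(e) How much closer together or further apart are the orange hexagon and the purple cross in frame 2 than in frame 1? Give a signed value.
+3

Distance in frame 1: 8. Distance in frame 2: 11.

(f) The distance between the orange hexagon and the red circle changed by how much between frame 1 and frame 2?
-3

Distance in frame 1: 9. Distance in frame 2: 6.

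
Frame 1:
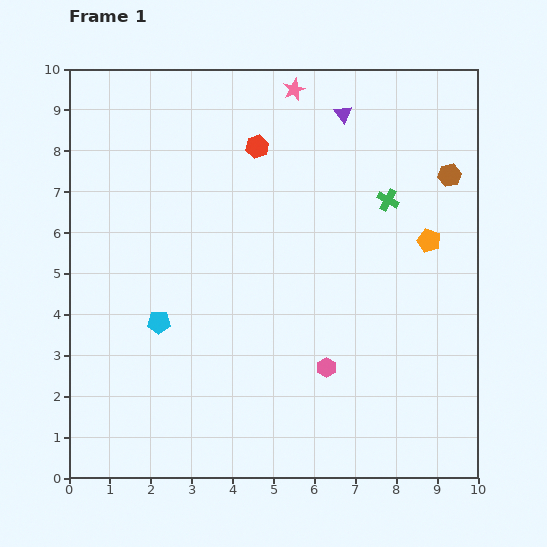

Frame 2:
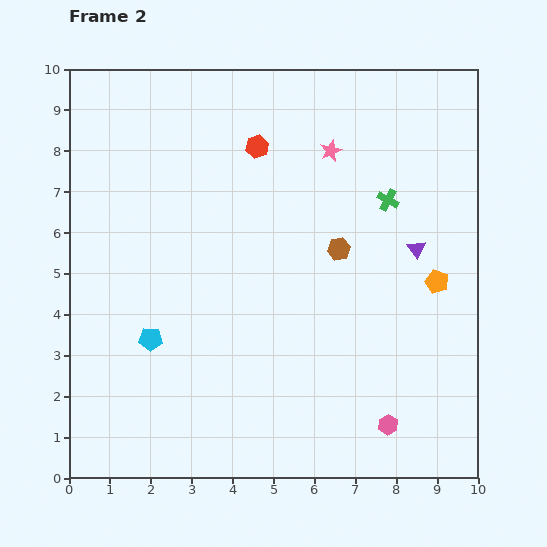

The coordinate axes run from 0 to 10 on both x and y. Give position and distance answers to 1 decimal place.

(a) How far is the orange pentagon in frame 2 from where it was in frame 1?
1.0

The orange pentagon moved from (8.8, 5.8) to (9.0, 4.8), a distance of √(0.2² + 1.0²) ≈ 1.0.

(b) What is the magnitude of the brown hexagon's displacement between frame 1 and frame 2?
3.2

The brown hexagon moved from (9.3, 7.4) to (6.6, 5.6), a distance of √(2.7² + 1.8²) ≈ 3.2.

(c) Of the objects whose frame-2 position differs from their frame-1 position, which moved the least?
the cyan pentagon

(moved 0.4)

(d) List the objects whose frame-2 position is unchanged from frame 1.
the green cross, the red hexagon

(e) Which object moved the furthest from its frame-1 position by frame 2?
the purple triangle

(moved 3.8; next 3.2)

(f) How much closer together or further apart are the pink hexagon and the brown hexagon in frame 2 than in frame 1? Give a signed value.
-1.1

Distance in frame 1: 5.6. Distance in frame 2: 4.5.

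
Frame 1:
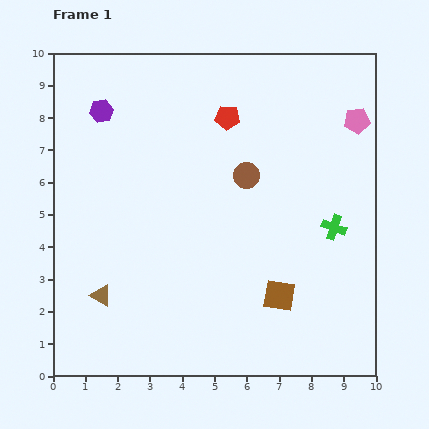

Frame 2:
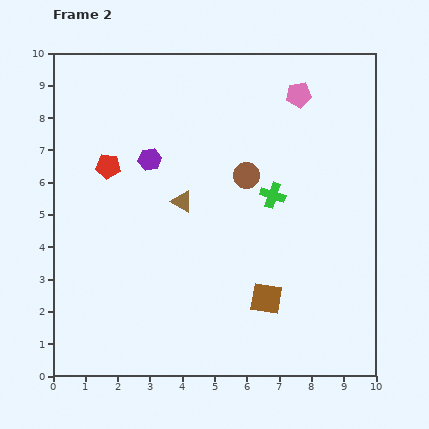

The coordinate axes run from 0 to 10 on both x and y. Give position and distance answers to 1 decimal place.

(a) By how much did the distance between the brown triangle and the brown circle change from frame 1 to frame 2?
-3.6

Distance in frame 1: 5.8. Distance in frame 2: 2.2.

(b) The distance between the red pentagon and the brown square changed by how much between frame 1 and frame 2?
+0.7

Distance in frame 1: 5.7. Distance in frame 2: 6.4.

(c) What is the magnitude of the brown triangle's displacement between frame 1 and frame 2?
3.8

The brown triangle moved from (1.5, 2.5) to (4.0, 5.4), a distance of √(2.5² + 2.9²) ≈ 3.8.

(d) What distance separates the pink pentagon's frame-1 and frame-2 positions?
2.0

The pink pentagon moved from (9.4, 7.9) to (7.6, 8.7), a distance of √(1.8² + 0.8²) ≈ 2.0.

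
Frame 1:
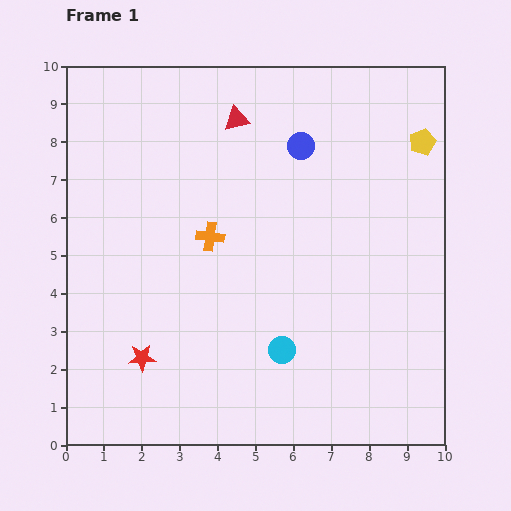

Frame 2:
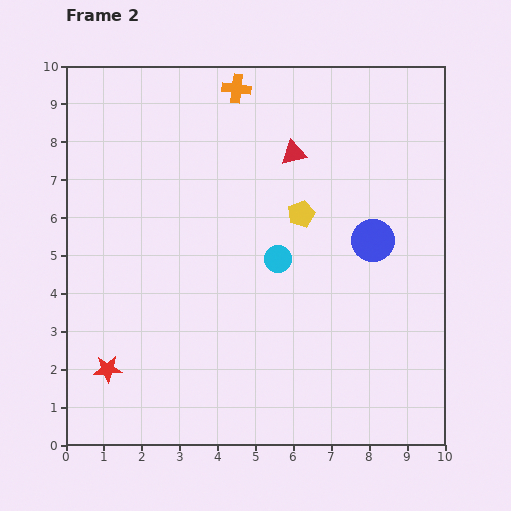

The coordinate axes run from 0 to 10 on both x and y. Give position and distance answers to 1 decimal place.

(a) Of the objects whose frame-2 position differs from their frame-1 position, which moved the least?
the red star

(moved 0.9)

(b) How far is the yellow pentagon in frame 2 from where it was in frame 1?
3.7

The yellow pentagon moved from (9.4, 8.0) to (6.2, 6.1), a distance of √(3.2² + 1.9²) ≈ 3.7.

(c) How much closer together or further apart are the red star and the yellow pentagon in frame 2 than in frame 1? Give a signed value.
-2.8

Distance in frame 1: 9.3. Distance in frame 2: 6.5.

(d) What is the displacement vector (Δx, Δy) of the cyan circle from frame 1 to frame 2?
(-0.1, 2.4)

The cyan circle was at (5.7, 2.5) in frame 1 and (5.6, 4.9) in frame 2.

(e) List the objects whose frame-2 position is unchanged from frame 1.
none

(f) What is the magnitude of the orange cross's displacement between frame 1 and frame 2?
4.0

The orange cross moved from (3.8, 5.5) to (4.5, 9.4), a distance of √(0.7² + 3.9²) ≈ 4.0.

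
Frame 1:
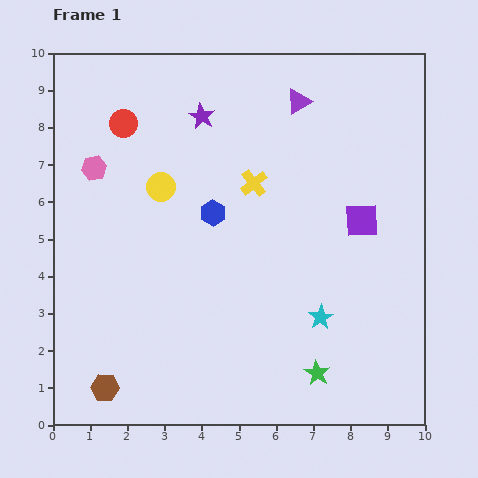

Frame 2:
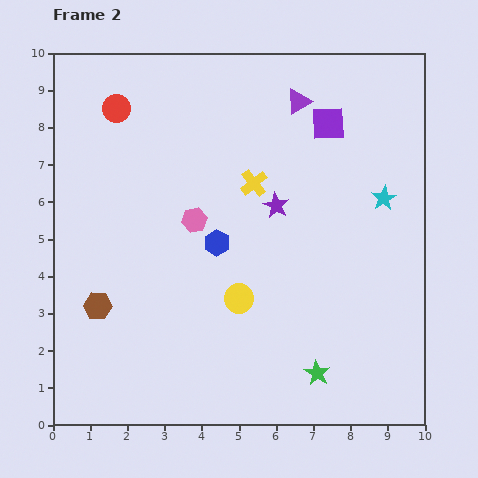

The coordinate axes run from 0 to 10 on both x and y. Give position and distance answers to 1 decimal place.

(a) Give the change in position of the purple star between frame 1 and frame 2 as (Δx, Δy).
(2.0, -2.4)

The purple star was at (4.0, 8.3) in frame 1 and (6.0, 5.9) in frame 2.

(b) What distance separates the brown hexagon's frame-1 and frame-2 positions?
2.2

The brown hexagon moved from (1.4, 1.0) to (1.2, 3.2), a distance of √(0.2² + 2.2²) ≈ 2.2.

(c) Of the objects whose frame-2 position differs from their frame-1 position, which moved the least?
the red circle

(moved 0.4)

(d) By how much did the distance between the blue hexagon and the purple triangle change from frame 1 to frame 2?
+0.6

Distance in frame 1: 3.8. Distance in frame 2: 4.4.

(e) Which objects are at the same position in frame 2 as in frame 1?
the purple triangle, the yellow cross, the green star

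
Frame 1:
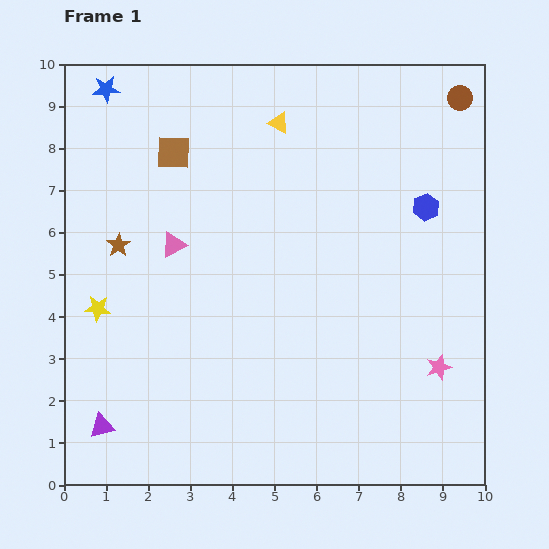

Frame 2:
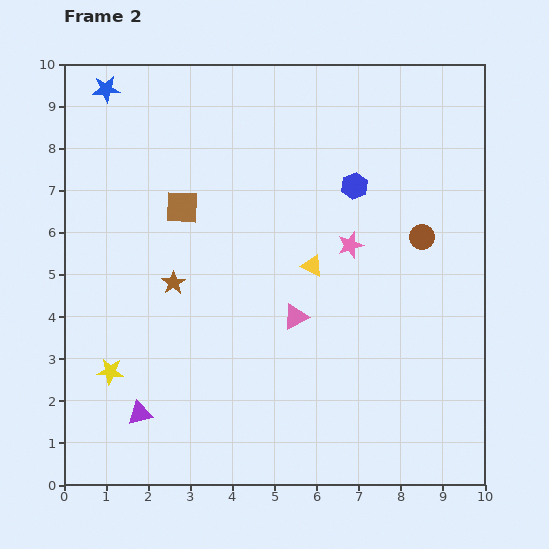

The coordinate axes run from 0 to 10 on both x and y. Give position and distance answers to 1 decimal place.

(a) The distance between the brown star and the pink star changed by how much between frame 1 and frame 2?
-3.8

Distance in frame 1: 8.1. Distance in frame 2: 4.3.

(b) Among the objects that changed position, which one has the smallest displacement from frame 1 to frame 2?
the purple triangle

(moved 0.9)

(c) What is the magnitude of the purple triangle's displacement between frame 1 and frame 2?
0.9

The purple triangle moved from (0.9, 1.4) to (1.8, 1.7), a distance of √(0.9² + 0.3²) ≈ 0.9.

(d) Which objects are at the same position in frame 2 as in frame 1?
the blue star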